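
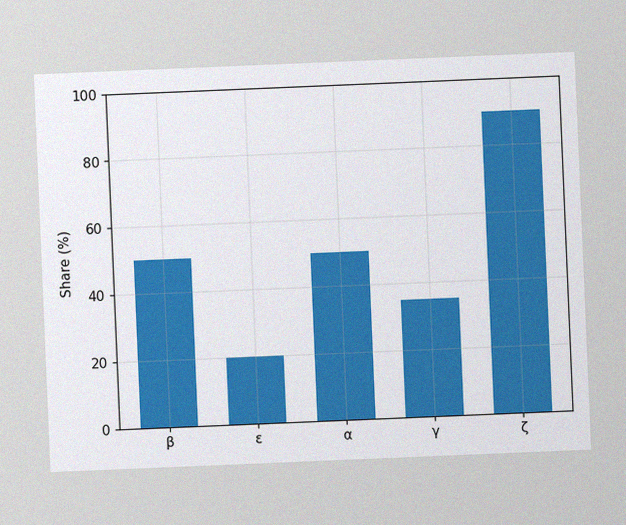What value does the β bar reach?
The chart is tilted about 2° counter-clockwise, with some photo noise. Reading along the chart's y-axis, the β bar reaches 50%.

50%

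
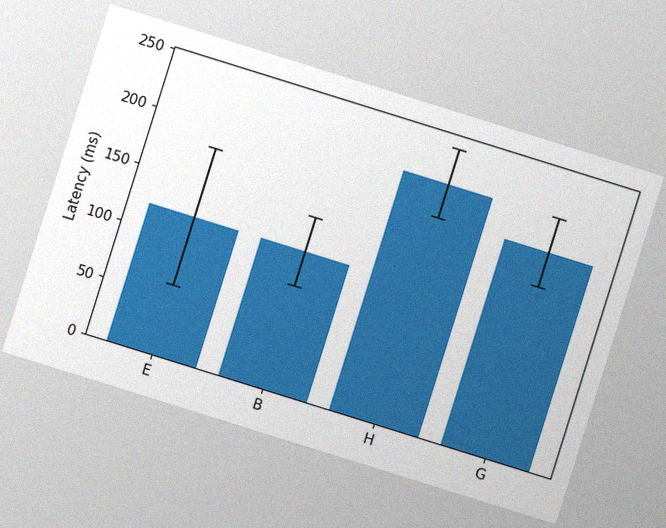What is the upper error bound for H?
The chart is tilted about 17° clockwise, with some photo noise. The H bar's upper whisker reaches 240ms.

240ms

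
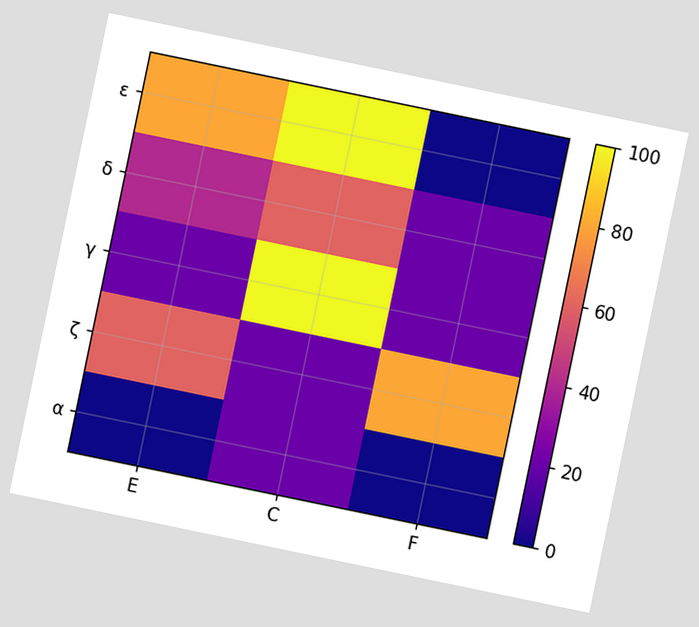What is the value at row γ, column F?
The chart is tilted about 12° clockwise. Matching cell (γ, F) against the colorbar gives 20.

20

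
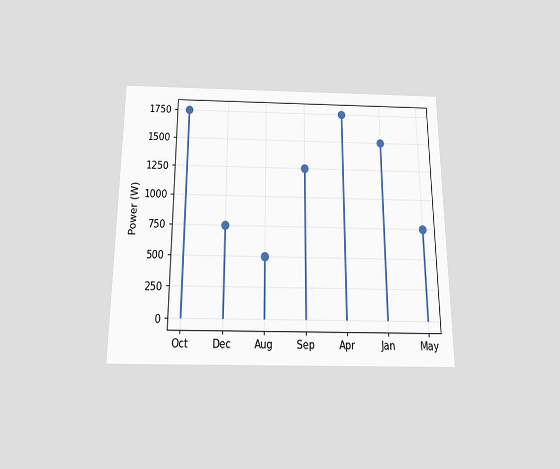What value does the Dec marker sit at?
750W

The chart is viewed slightly from below. The Dec marker sits at 750W.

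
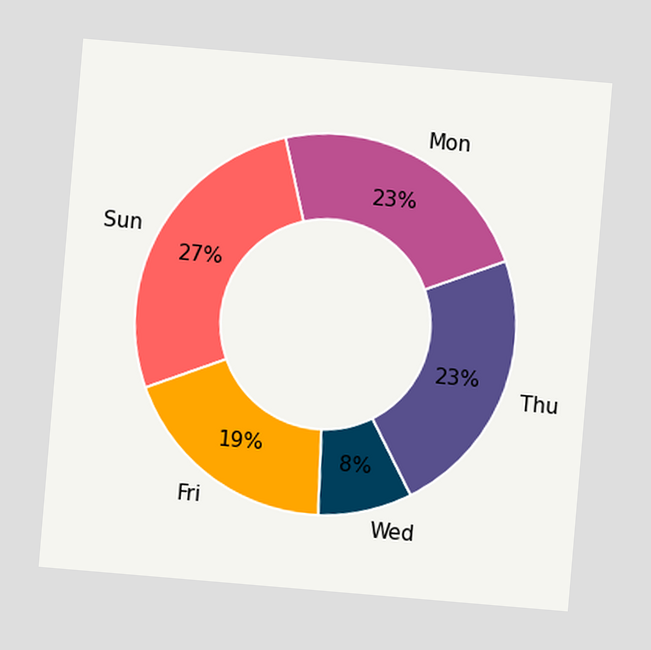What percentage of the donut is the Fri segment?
19%

The chart is tilted about 5° clockwise. The Fri segment takes up 19% of the ring.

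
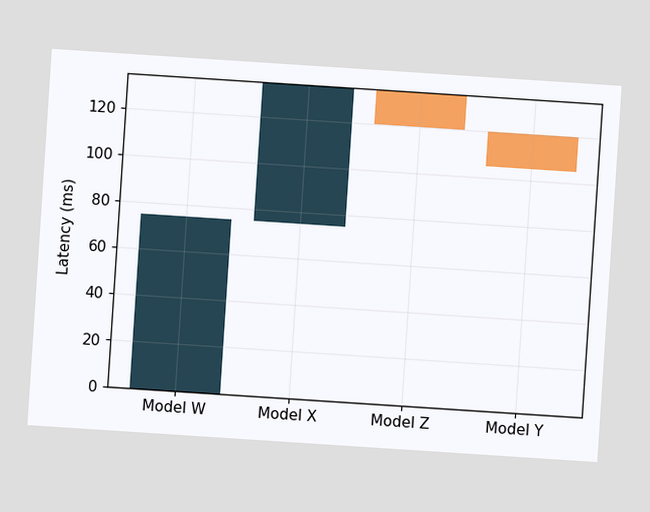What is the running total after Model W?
75ms

The chart is tilted about 4° clockwise. After Model W the running total reaches 75ms.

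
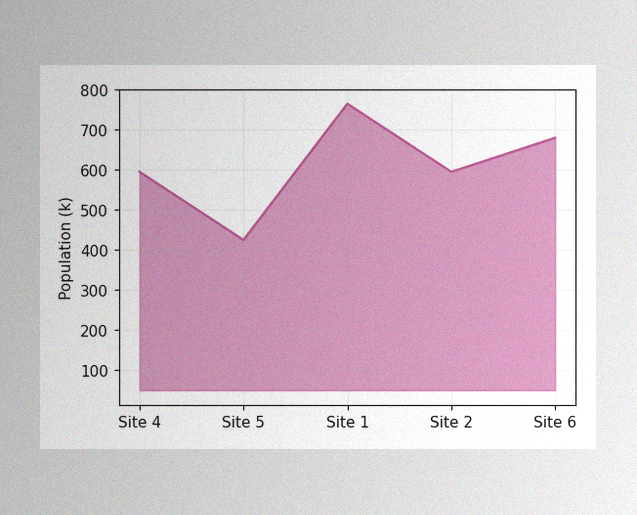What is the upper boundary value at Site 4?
The image has some photo noise and uneven lighting. At Site 4 the upper boundary is at 595k.

595k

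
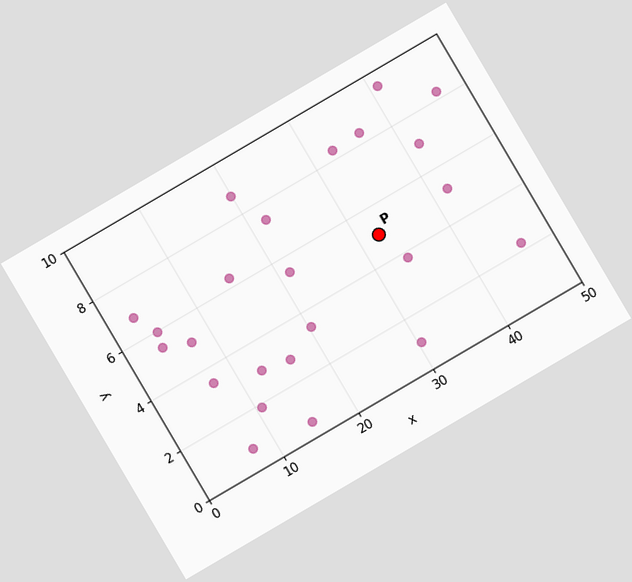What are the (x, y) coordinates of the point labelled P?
(32.5, 5)

The chart is tilted about 30° counter-clockwise. Following the gridlines from P to each axis, P sits at (32.5, 5).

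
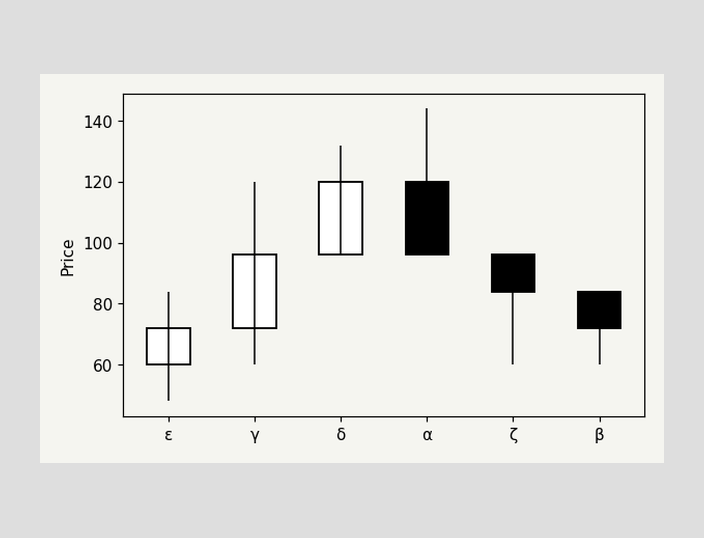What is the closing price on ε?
The ε candle closes at 72.

72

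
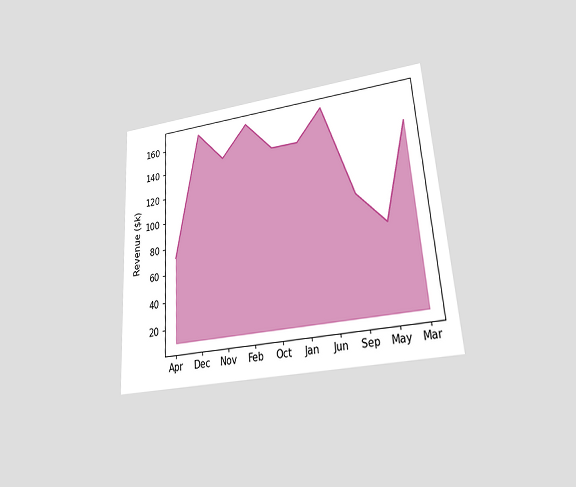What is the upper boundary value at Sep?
The chart is tilted about 4° counter-clockwise and viewed at a slight angle. At Sep the upper boundary is at $96k.

$96k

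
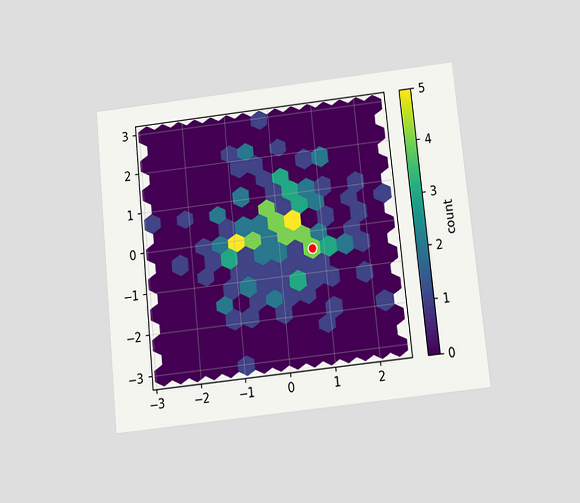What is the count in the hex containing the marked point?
4

The chart is tilted about 6° counter-clockwise and viewed slightly from below. The marked hex reads 4 on the colorbar.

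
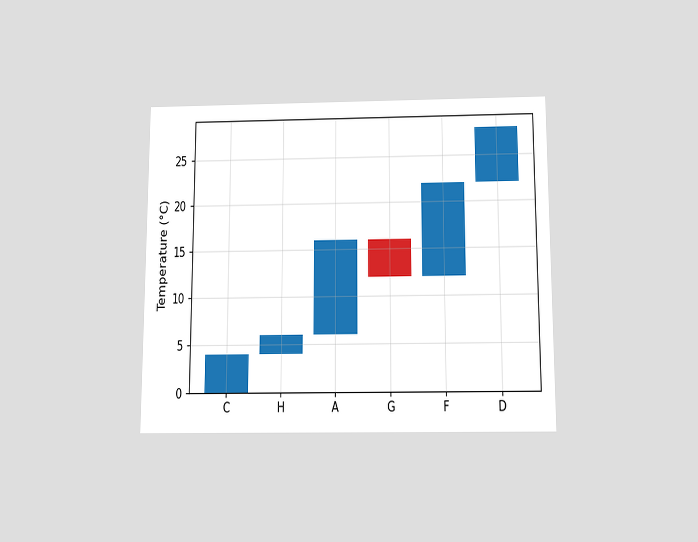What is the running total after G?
The chart is viewed slightly from below. After G the running total reaches 12°C.

12°C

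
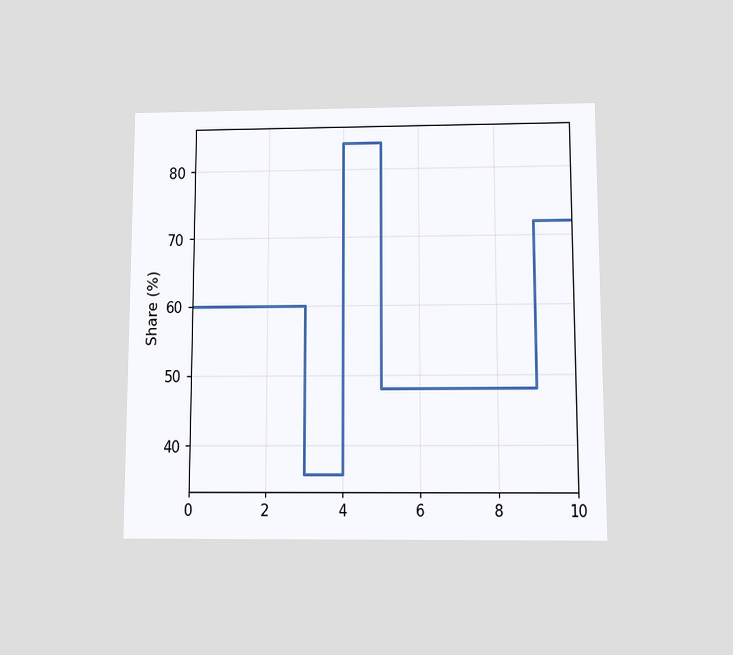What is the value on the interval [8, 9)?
48%

The chart is viewed slightly from below. On [8, 9) the step sits at 48%.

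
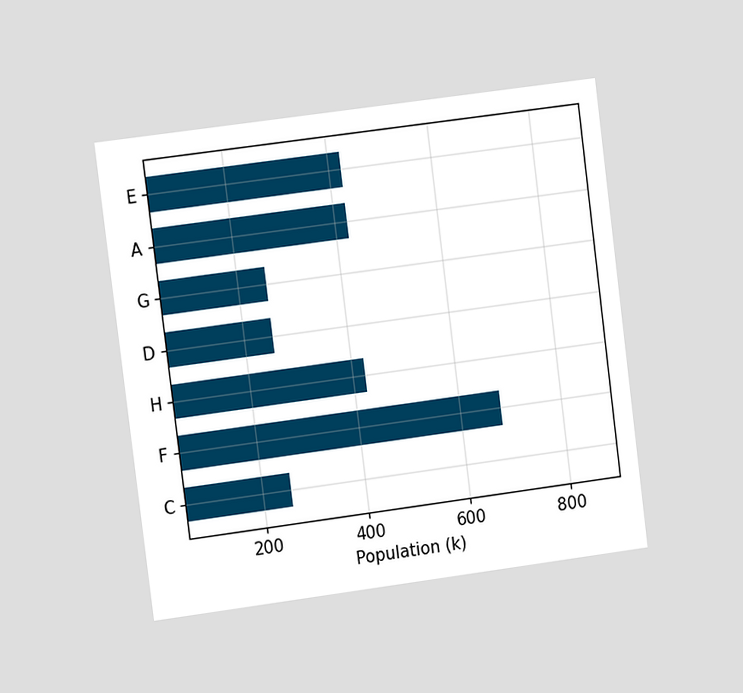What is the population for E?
The chart is tilted about 7° counter-clockwise and viewed slightly from the left. Reading along the chart's x-axis, the E bar reaches 425k.

425k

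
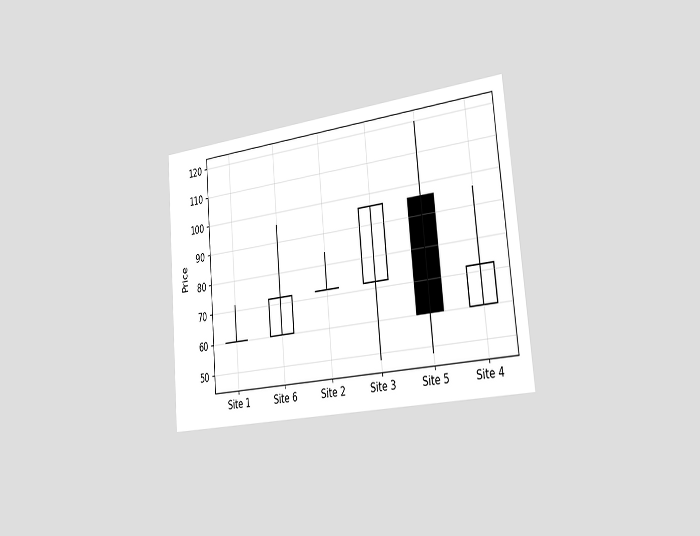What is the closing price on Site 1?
The chart is tilted about 5° counter-clockwise and viewed slightly from the right. The Site 1 candle closes at 60.

60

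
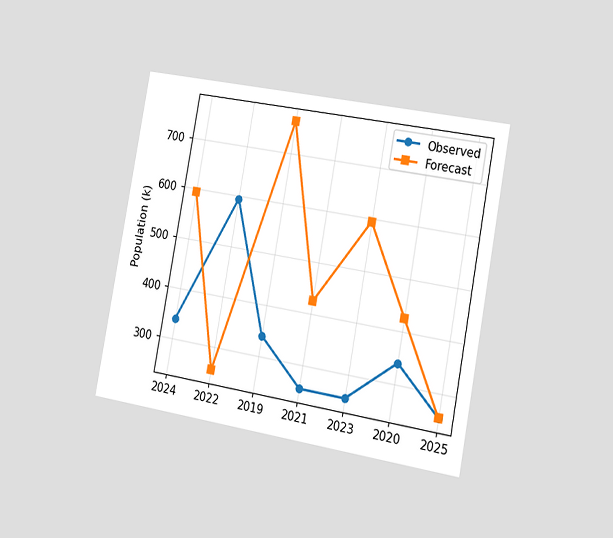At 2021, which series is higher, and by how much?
The chart is tilted about 10° clockwise and viewed slightly from the right. At 2021, Forecast sits above the other line by 170k.

Forecast, by 170k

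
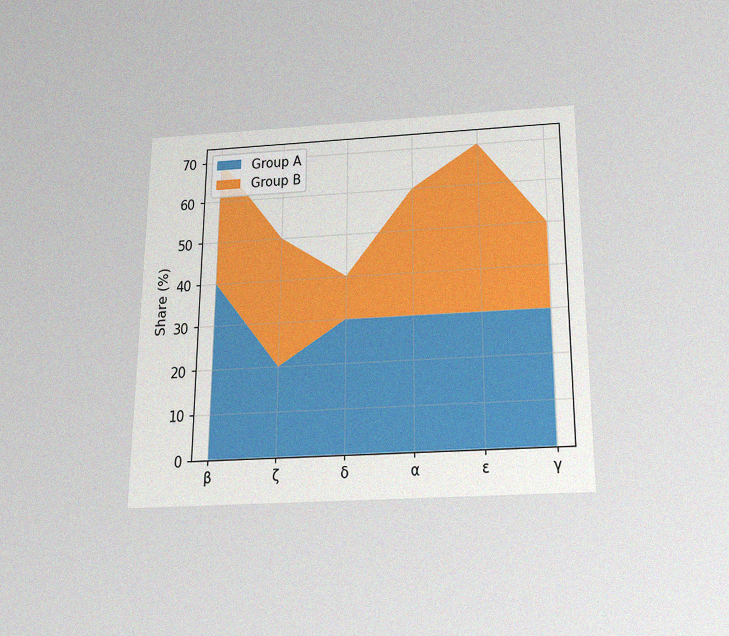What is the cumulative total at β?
The chart is viewed slightly from below, with some photo noise. The stacked total at β reaches 70%.

70%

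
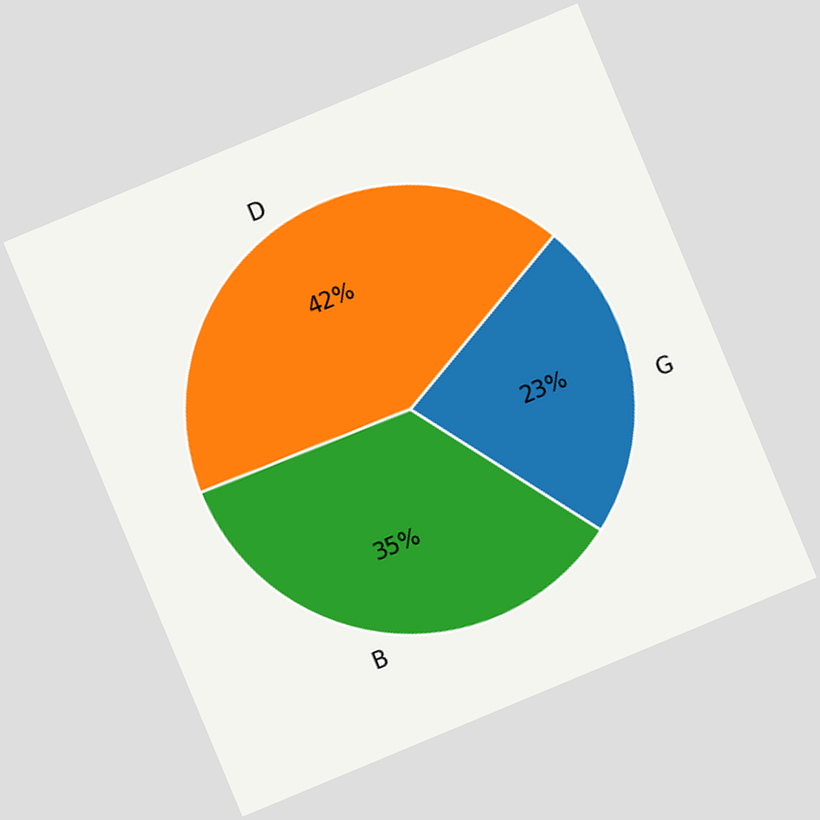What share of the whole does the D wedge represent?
The chart is tilted about 23° counter-clockwise. The D slice takes up 42% of the pie.

42%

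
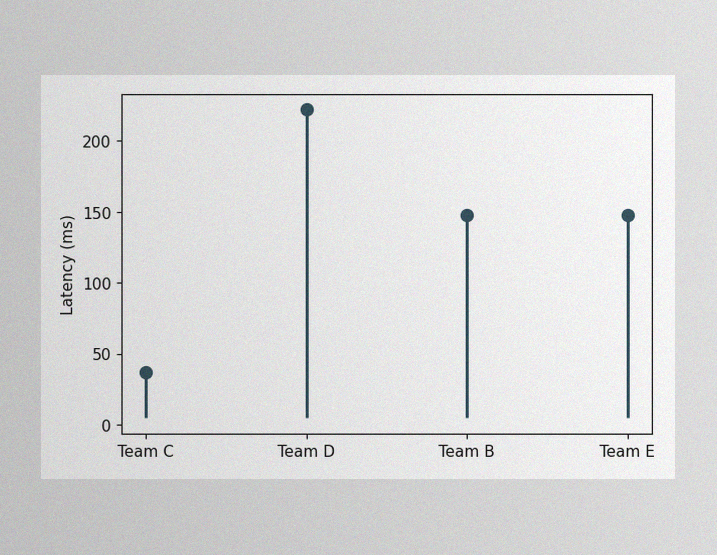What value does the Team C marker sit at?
The image has some photo noise and uneven lighting. The Team C marker sits at 37ms.

37ms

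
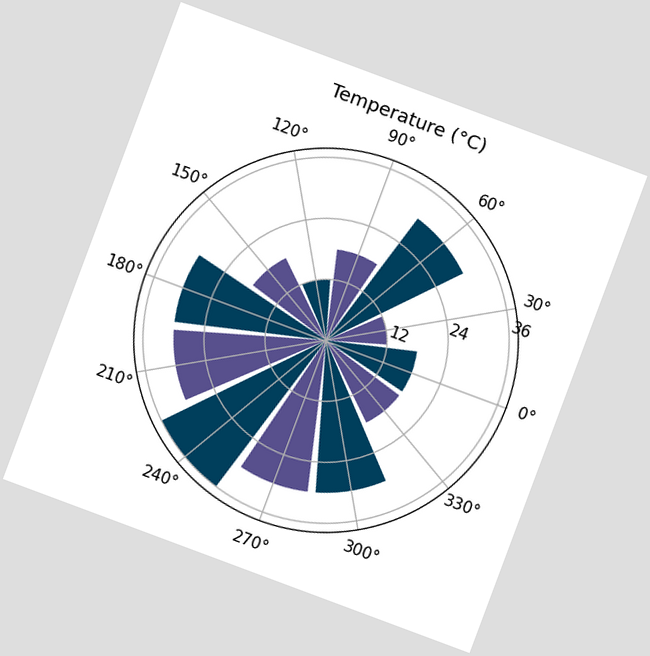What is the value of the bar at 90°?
The chart is tilted about 20° clockwise. The bar at 90° reaches 18°C on the radial axis.

18°C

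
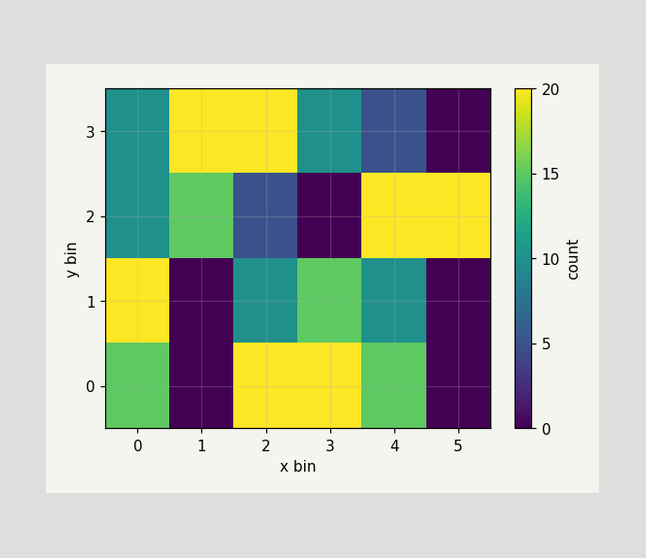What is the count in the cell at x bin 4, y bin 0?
15

Matching the cell (4, 0) against the colorbar gives 15.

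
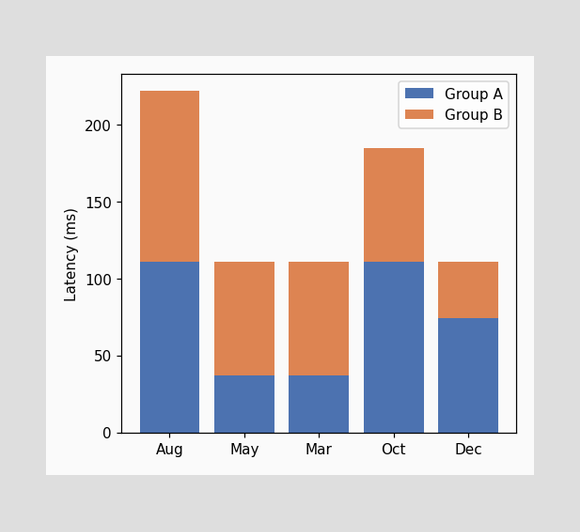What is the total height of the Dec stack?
The Dec stack's top reaches 111ms on the y-axis.

111ms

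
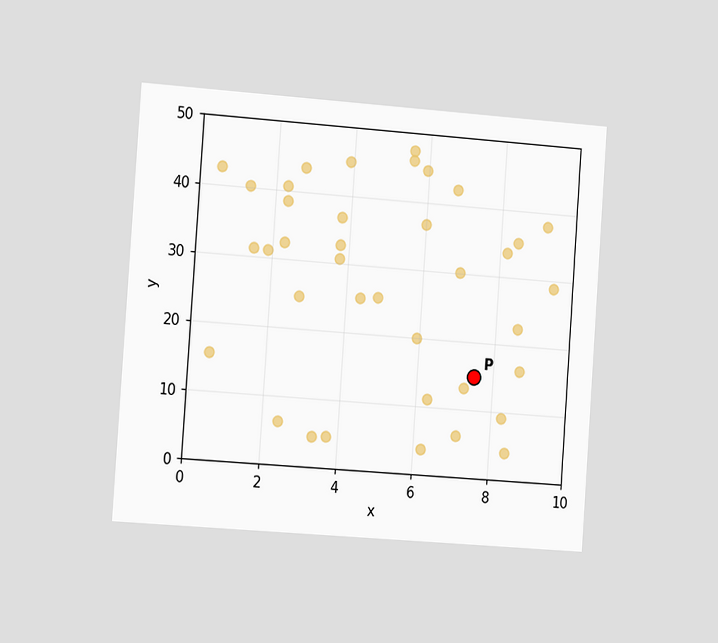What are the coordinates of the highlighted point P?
(7.5, 15)

The chart is tilted about 4° clockwise and viewed at a slight angle. Following the gridlines from P to each axis, P sits at (7.5, 15).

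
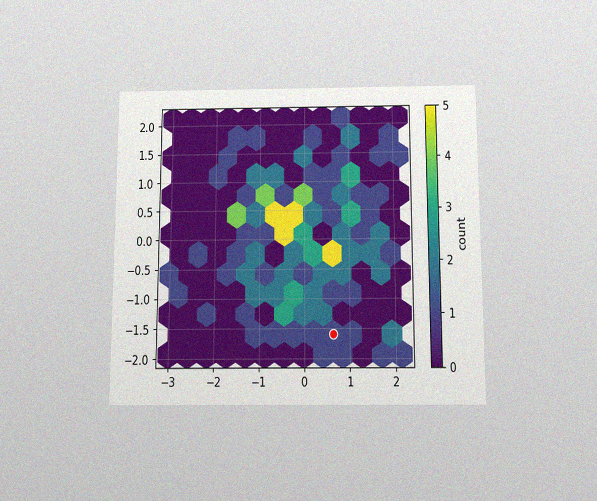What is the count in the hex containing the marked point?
The chart is viewed slightly from below, with some photo noise. The marked hex reads 1 on the colorbar.

1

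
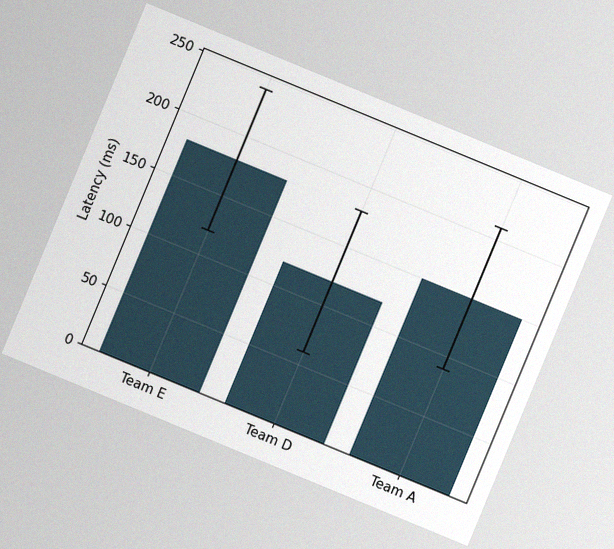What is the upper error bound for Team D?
180ms

The chart is tilted about 22° clockwise, with some photo noise. The Team D bar's upper whisker reaches 180ms.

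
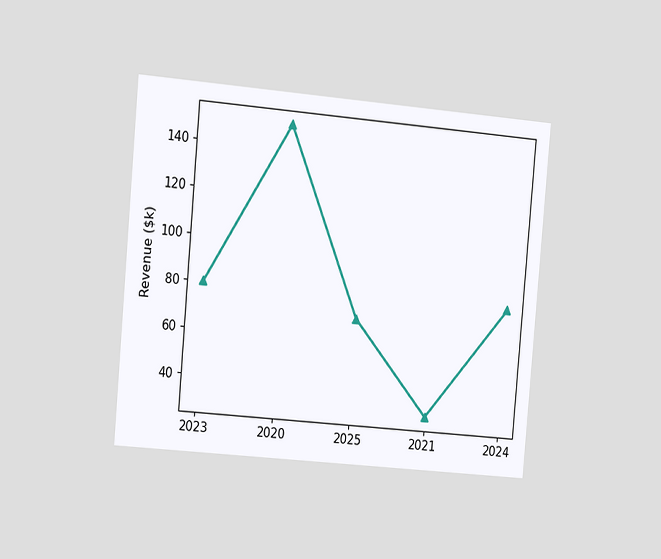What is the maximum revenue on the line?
The chart is tilted about 5° clockwise and viewed at a slight angle. The highest point is at 2020, and reading across to the y-axis gives $150k.

$150k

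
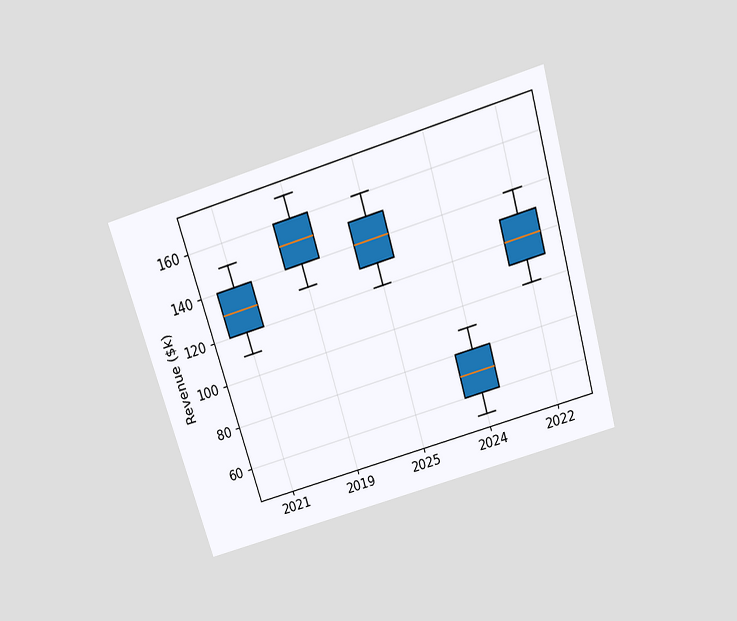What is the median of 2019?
The chart is tilted about 17° counter-clockwise and viewed slightly from above. The median line in the 2019 box sits at $150k.

$150k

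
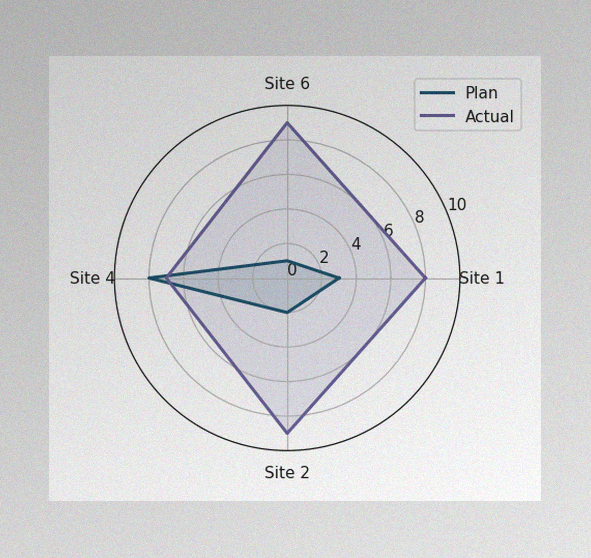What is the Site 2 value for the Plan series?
2

The image has some photo noise and uneven lighting. On the Site 2 axis, Plan reaches 2.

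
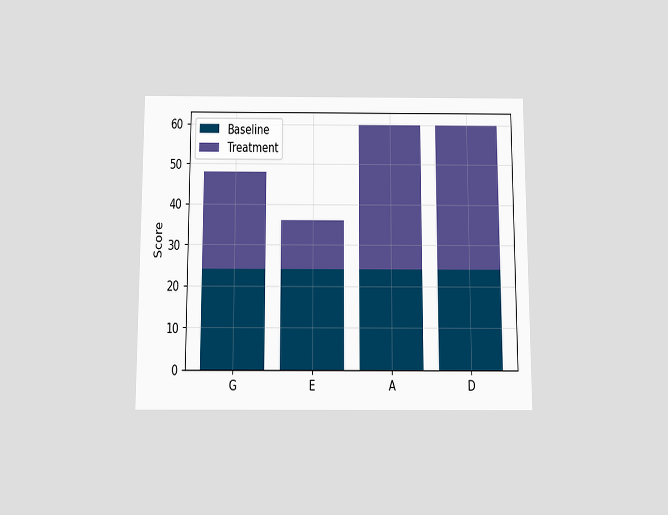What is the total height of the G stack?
48

The chart is viewed slightly from below. The G stack's top reaches 48 on the y-axis.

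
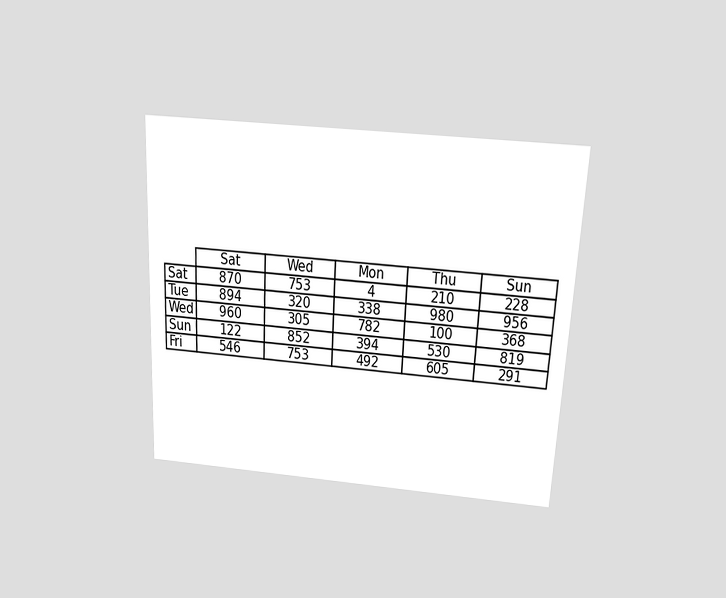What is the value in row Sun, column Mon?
The chart is tilted about 3° clockwise and viewed slightly from above. The (Sun, Mon) cell reads 394.

394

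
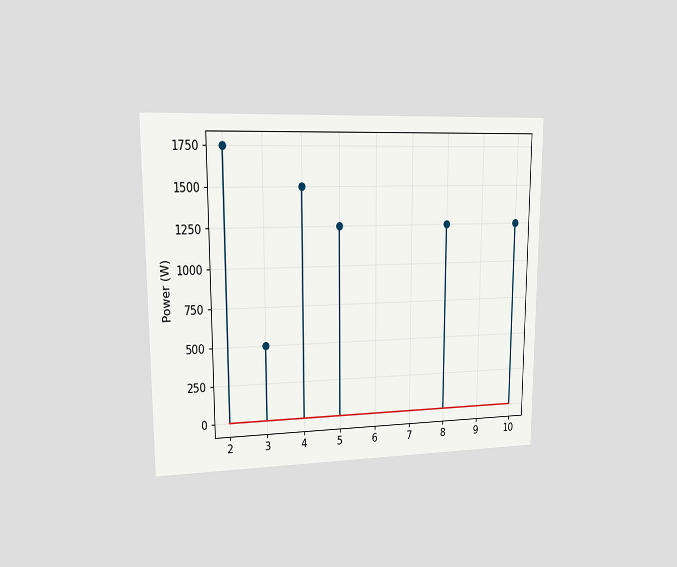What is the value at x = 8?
1250W

The chart is viewed at a slight angle. The stem at x=8 reaches 1250W.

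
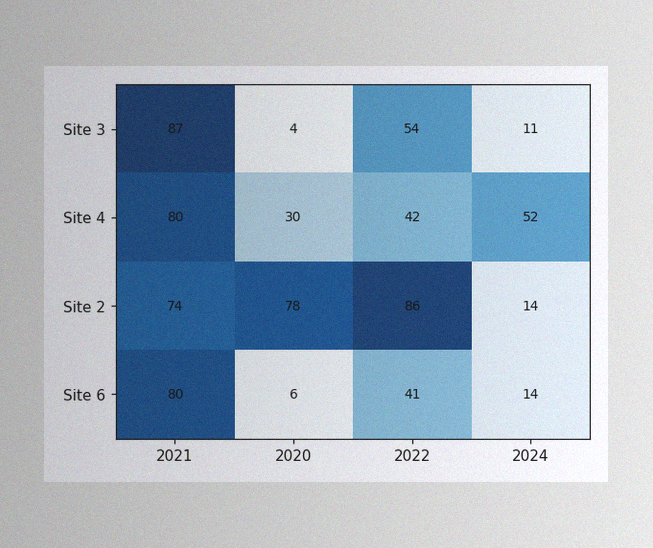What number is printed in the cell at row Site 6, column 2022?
The image has some photo noise and uneven lighting. The (Site 6, 2022) cell reads 41.

41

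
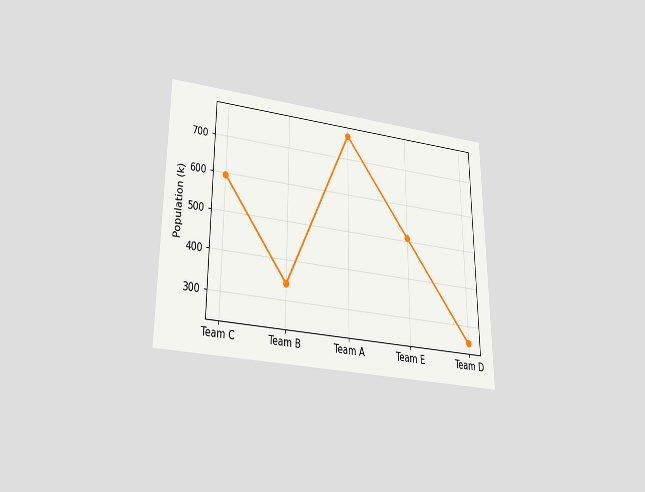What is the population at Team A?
The chart is viewed slightly from below. At Team A, the line is at 765k.

765k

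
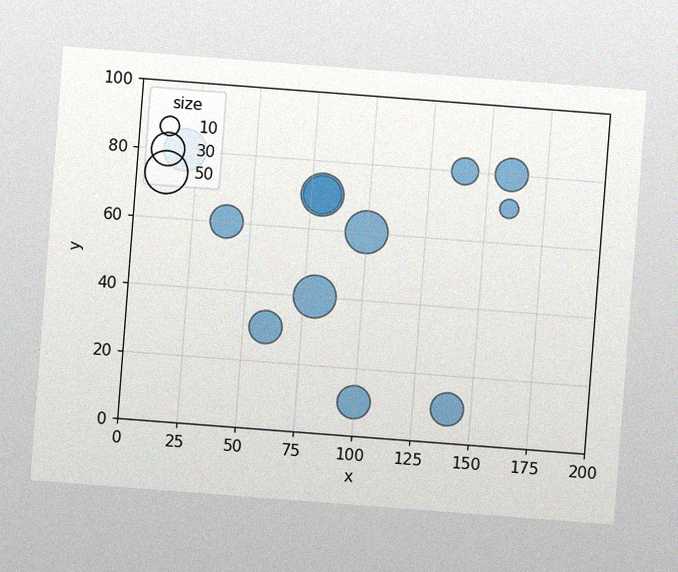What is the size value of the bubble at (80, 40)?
The chart is tilted about 4° clockwise, with some photo noise. Matching the bubble at (80, 40) against the size legend gives 50.

50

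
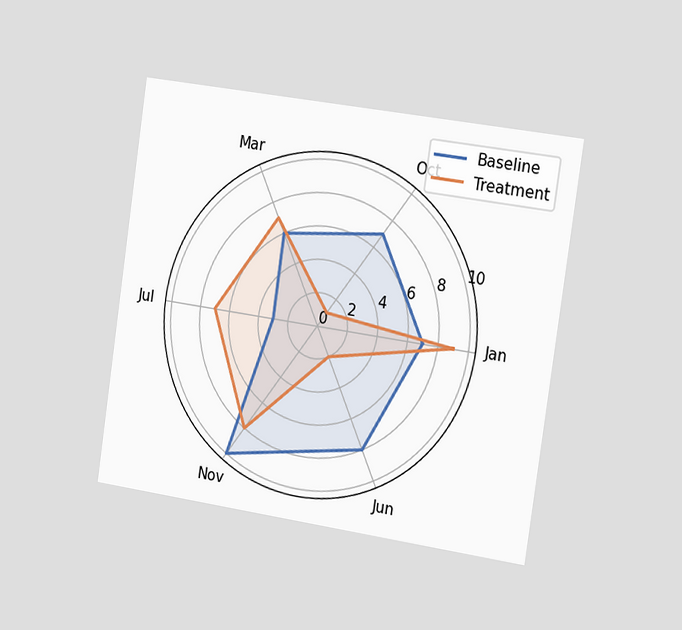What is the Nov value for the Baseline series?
10

The chart is tilted about 8° clockwise and viewed slightly from the right. On the Nov axis, Baseline reaches 10.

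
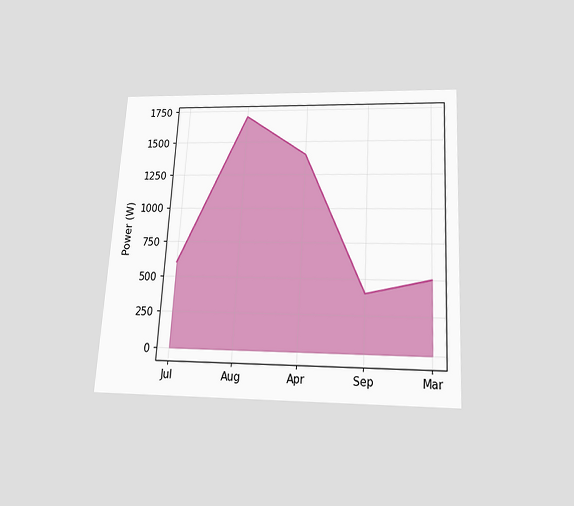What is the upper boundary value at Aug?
1700W

The chart is tilted about 3° clockwise and viewed slightly from below. At Aug the upper boundary is at 1700W.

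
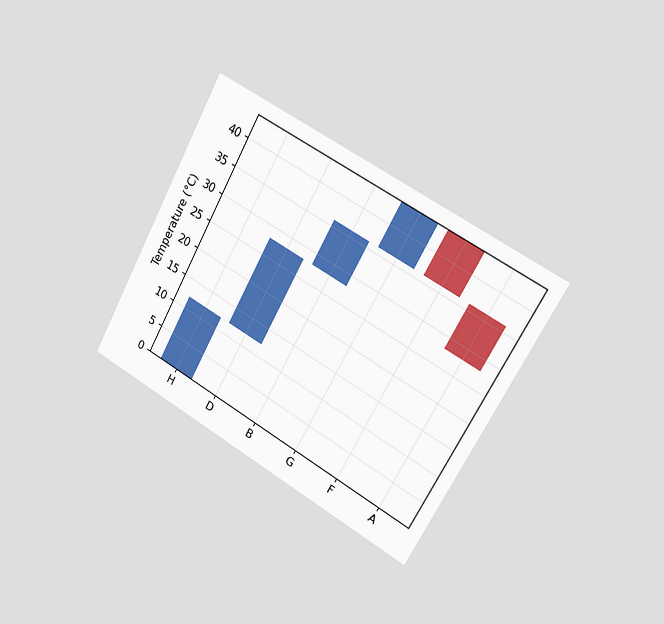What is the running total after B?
36°C

The chart is tilted about 29° clockwise and viewed slightly from the right. After B the running total reaches 36°C.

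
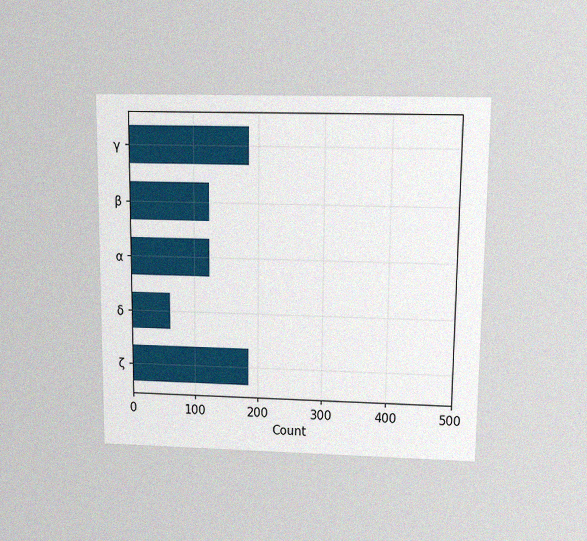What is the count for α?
The chart is viewed slightly from above, with some photo noise. Reading along the chart's x-axis, the α bar reaches 124.

124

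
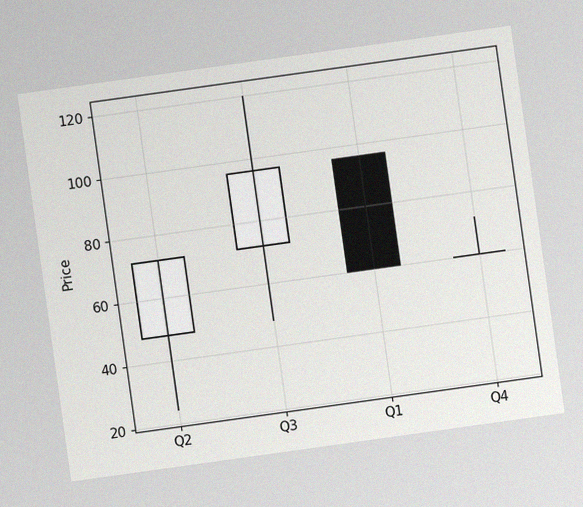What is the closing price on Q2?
The chart is tilted about 8° counter-clockwise, with some photo noise. The Q2 candle closes at 72.

72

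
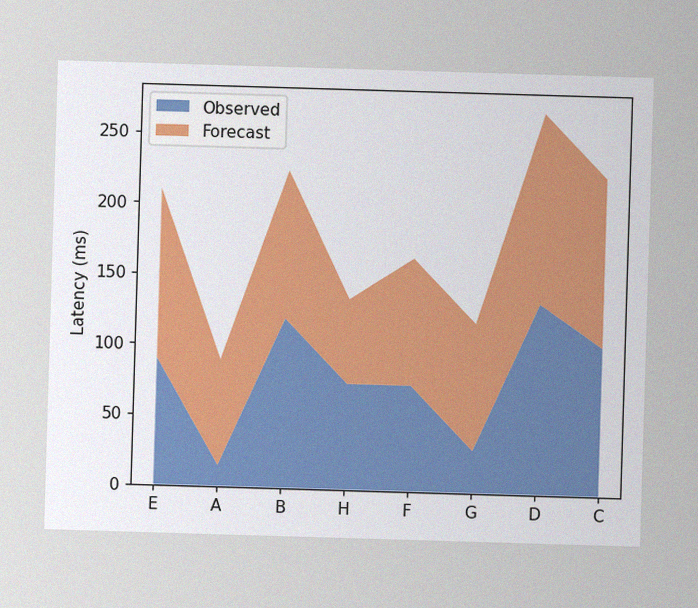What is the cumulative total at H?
135ms

The image has some photo noise and uneven lighting. The stacked total at H reaches 135ms.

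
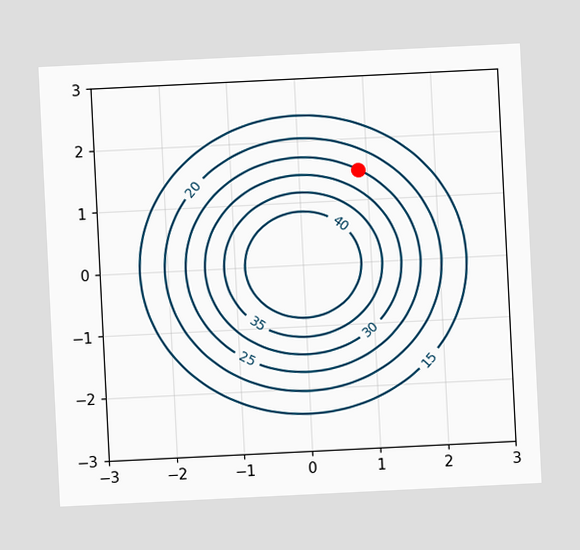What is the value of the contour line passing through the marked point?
25

The chart is tilted about 3° counter-clockwise. The marked point sits on the contour labelled 25.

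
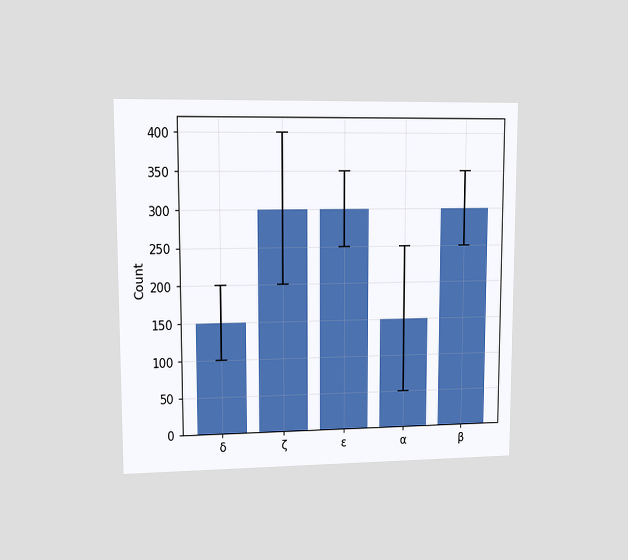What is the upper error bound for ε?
350

The chart is viewed at a slight angle. The ε bar's upper whisker reaches 350.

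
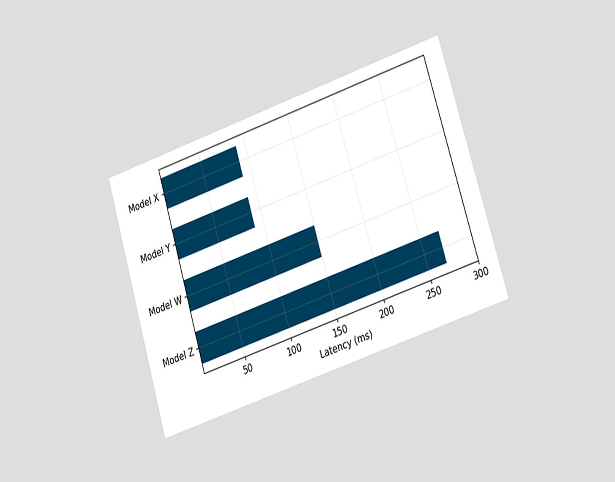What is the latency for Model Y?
90ms

The chart is tilted about 17° counter-clockwise and viewed slightly from the right. Reading along the chart's x-axis, the Model Y bar reaches 90ms.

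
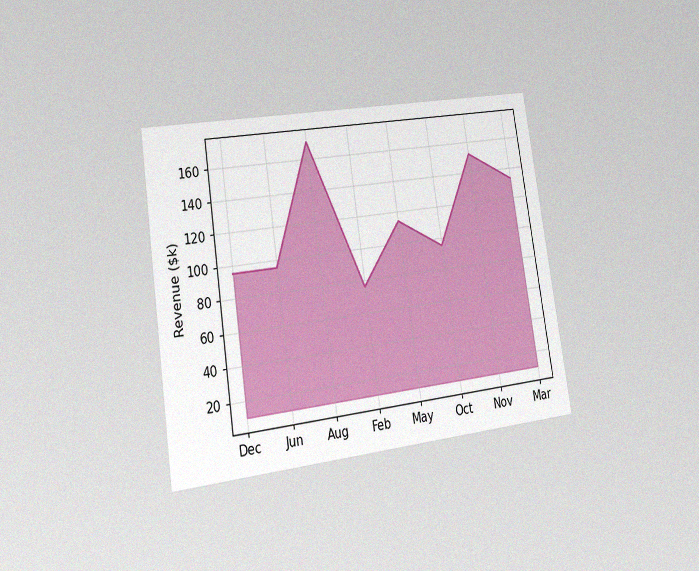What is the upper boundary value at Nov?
$152k

The chart is tilted about 8° counter-clockwise and viewed at a slight angle, with some photo noise. At Nov the upper boundary is at $152k.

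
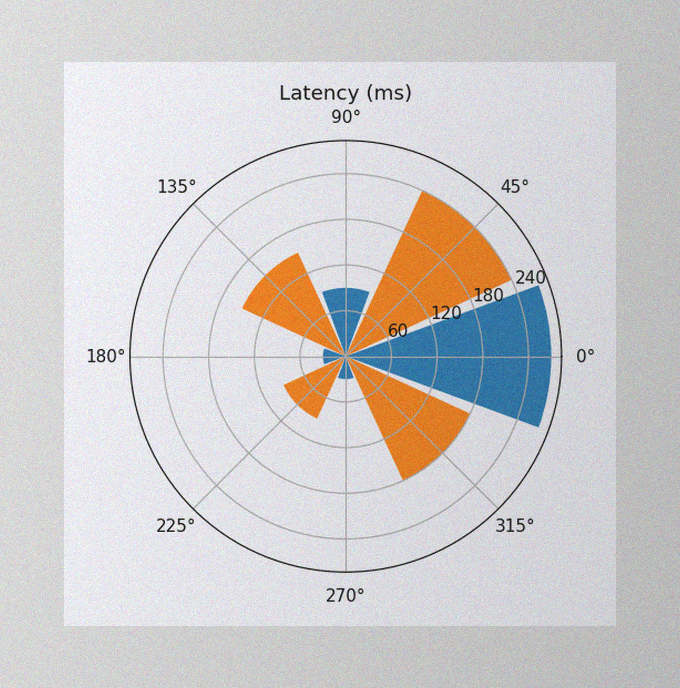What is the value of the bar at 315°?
180ms

The image has some photo noise and uneven lighting. The bar at 315° reaches 180ms on the radial axis.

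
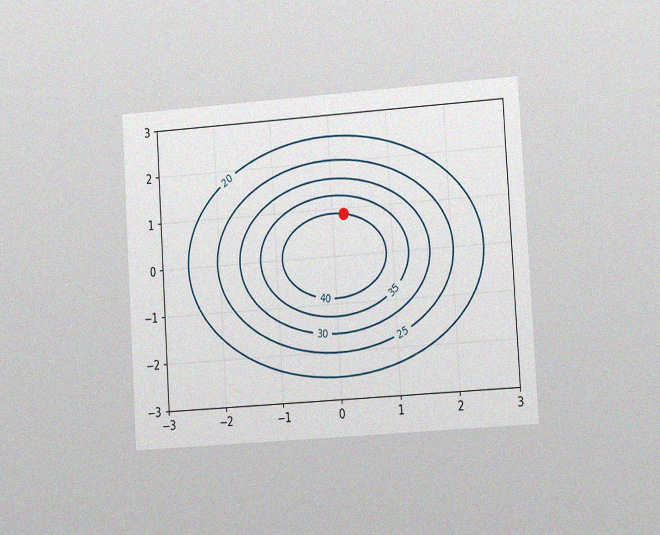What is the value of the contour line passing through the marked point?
40

The chart is tilted about 4° counter-clockwise and viewed at a slight angle, with some photo noise. The marked point sits on the contour labelled 40.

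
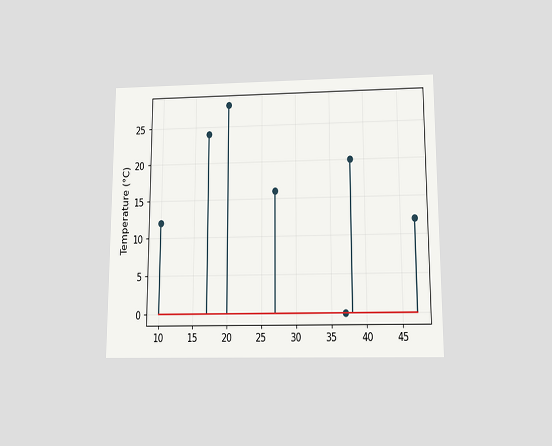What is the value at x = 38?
20°C

The chart is viewed slightly from below. The stem at x=38 reaches 20°C.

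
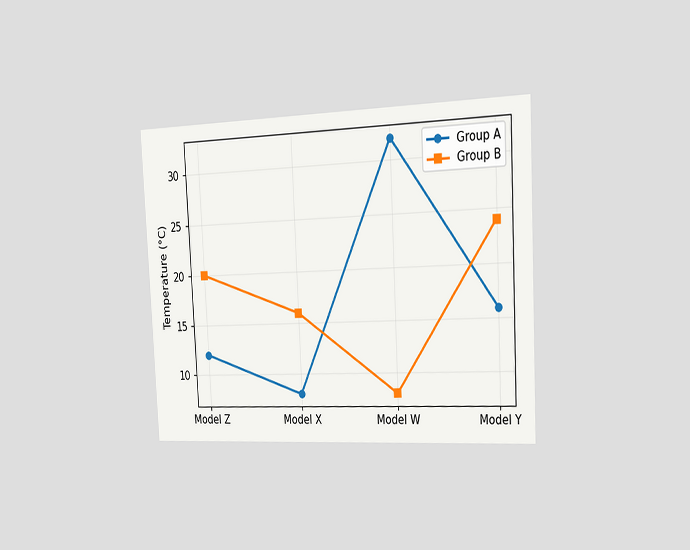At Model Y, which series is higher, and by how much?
Group B, by 8°C

The chart is tilted about 3° counter-clockwise and viewed slightly from the right. At Model Y, Group B sits above the other line by 8°C.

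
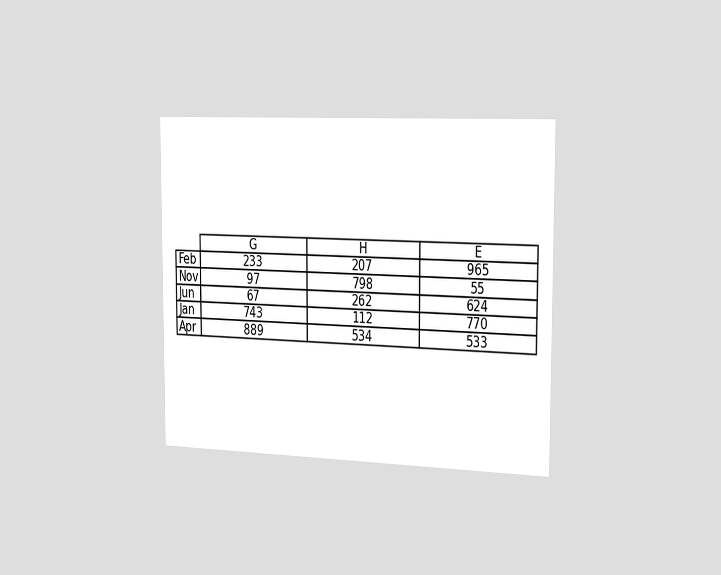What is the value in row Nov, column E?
55

The chart is viewed slightly from the right. The (Nov, E) cell reads 55.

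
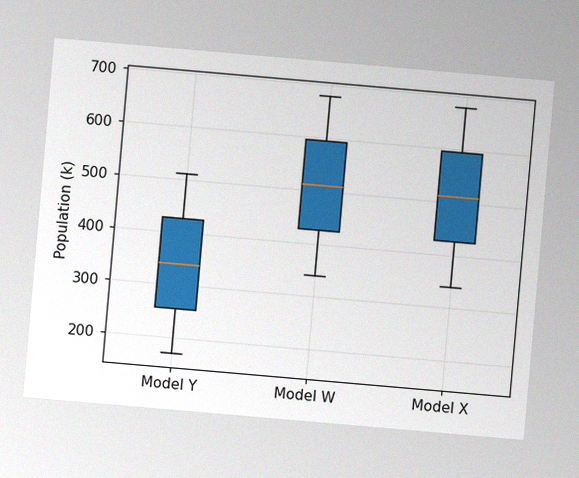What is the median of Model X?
510k

The chart is tilted about 5° clockwise, with some photo noise. The median line in the Model X box sits at 510k.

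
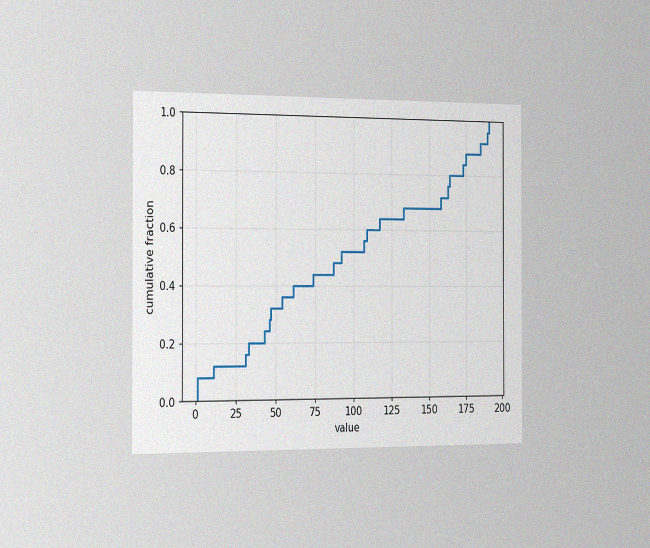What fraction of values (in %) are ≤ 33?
20%

The chart is viewed slightly from the left, with some photo noise. At x=33 the ECDF step is at 20%.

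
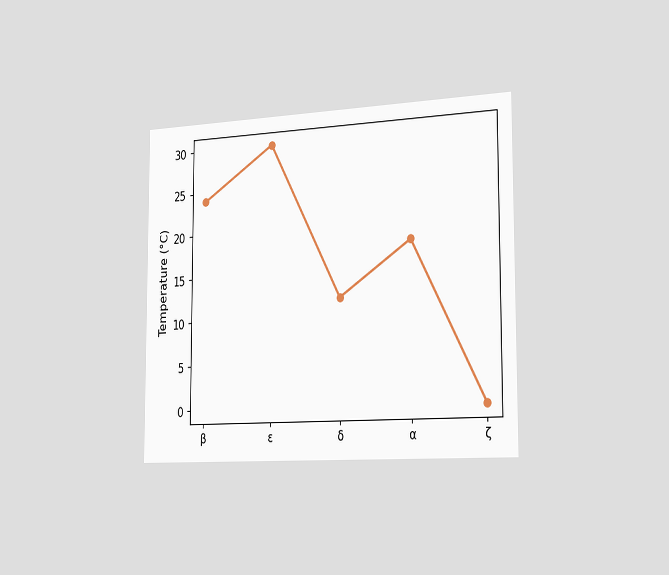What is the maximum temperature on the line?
30°C

The chart is viewed slightly from the right. The highest point is at ε, and reading across to the y-axis gives 30°C.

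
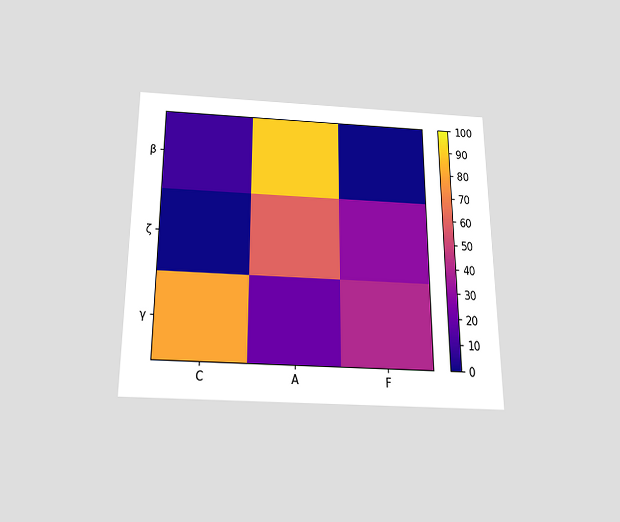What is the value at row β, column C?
10

The chart is viewed slightly from below. Matching cell (β, C) against the colorbar gives 10.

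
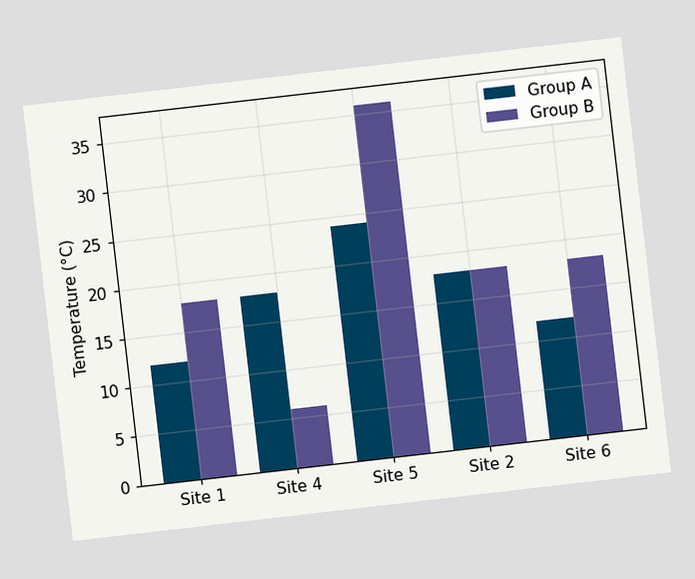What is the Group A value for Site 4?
The chart is tilted about 7° counter-clockwise. The Group A bar at Site 4 reaches 18°C on the y-axis.

18°C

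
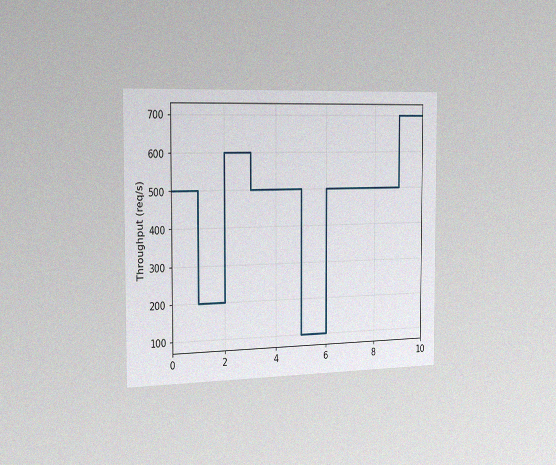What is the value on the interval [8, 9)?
The chart is viewed slightly from the left, with some photo noise. On [8, 9) the step sits at 500req/s.

500req/s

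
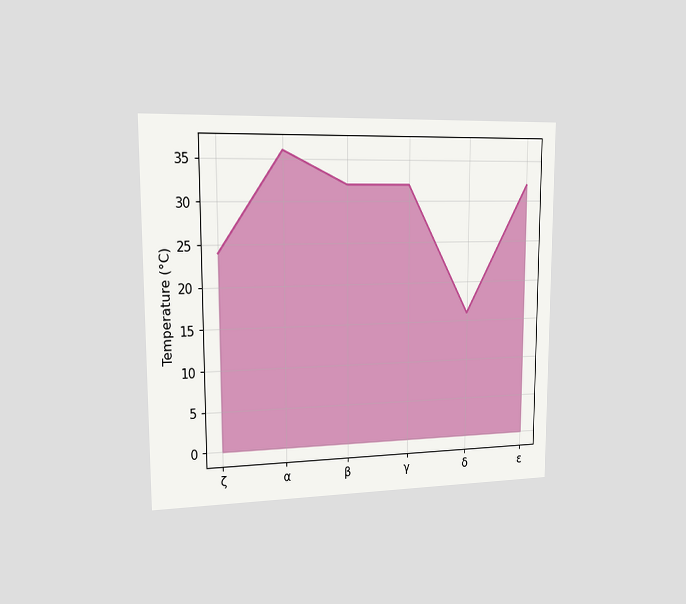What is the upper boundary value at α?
The chart is viewed slightly from the left. At α the upper boundary is at 36°C.

36°C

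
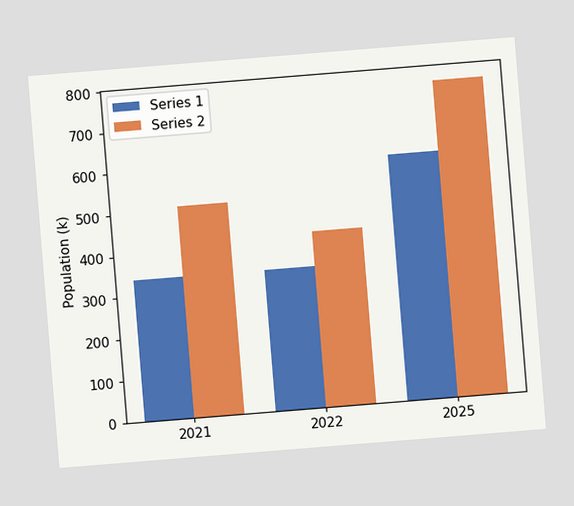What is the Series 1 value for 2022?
The chart is tilted about 5° counter-clockwise. The Series 1 bar at 2022 reaches 340k on the y-axis.

340k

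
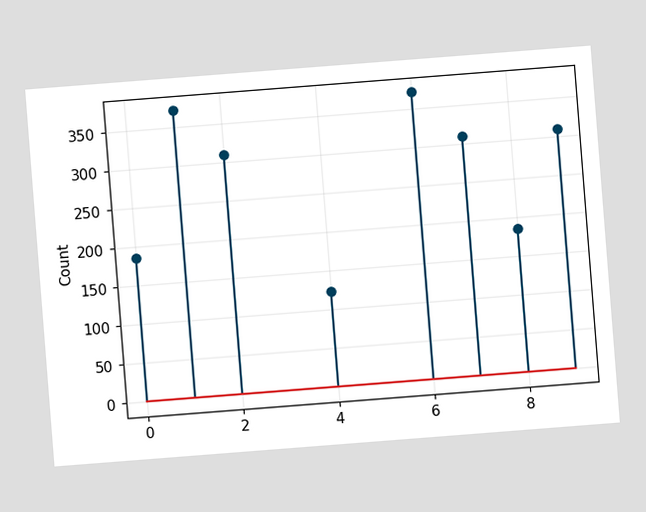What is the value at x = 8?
186

The chart is tilted about 4° counter-clockwise. The stem at x=8 reaches 186.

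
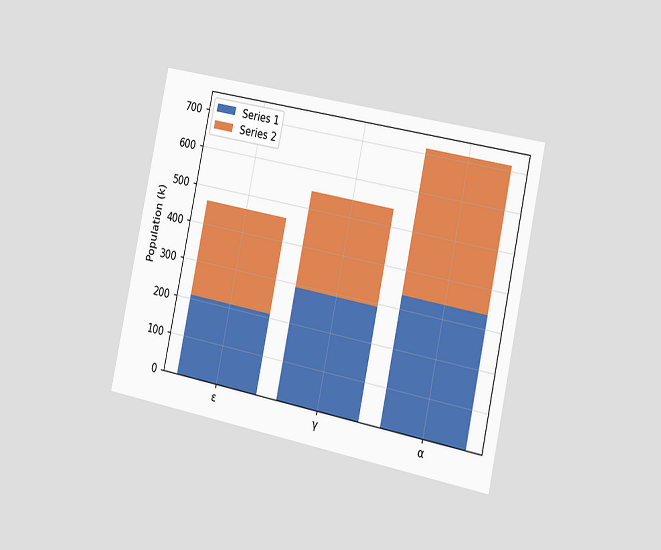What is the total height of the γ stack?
546k

The chart is tilted about 12° clockwise and viewed slightly from the right. The γ stack's top reaches 546k on the y-axis.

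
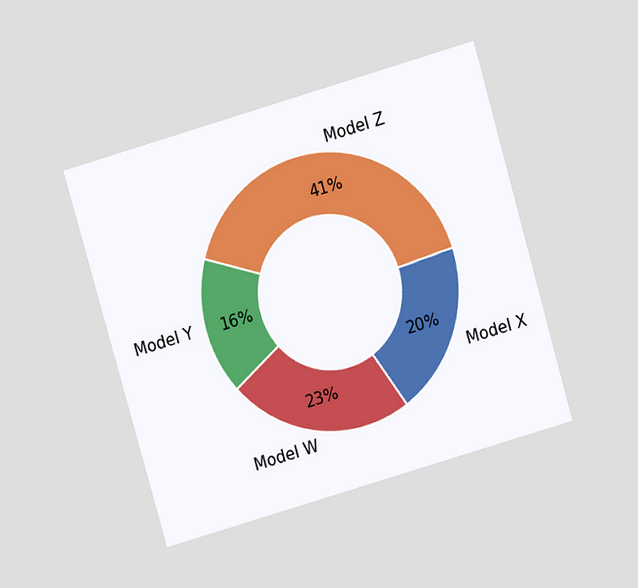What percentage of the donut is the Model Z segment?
The chart is tilted about 16° counter-clockwise and viewed slightly from above. The Model Z segment takes up 41% of the ring.

41%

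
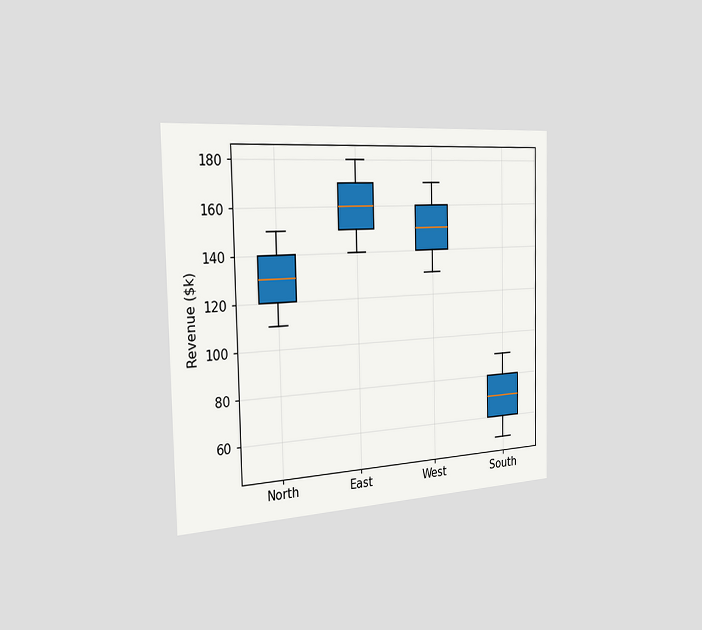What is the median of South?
The chart is viewed slightly from the left. The median line in the South box sits at $70k.

$70k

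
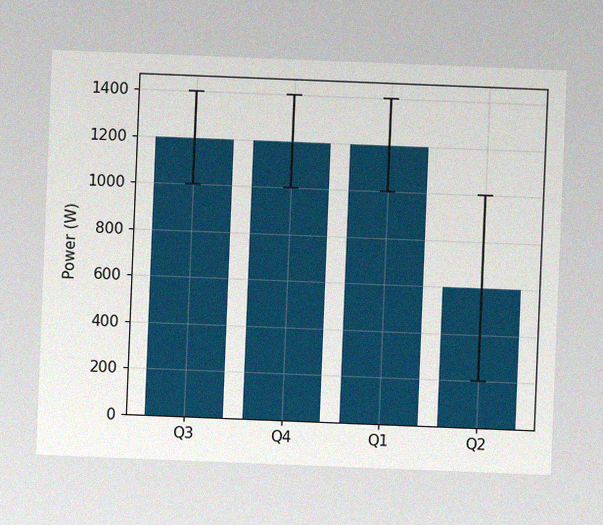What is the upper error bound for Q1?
1400W

The chart is tilted about 2° clockwise, with some photo noise. The Q1 bar's upper whisker reaches 1400W.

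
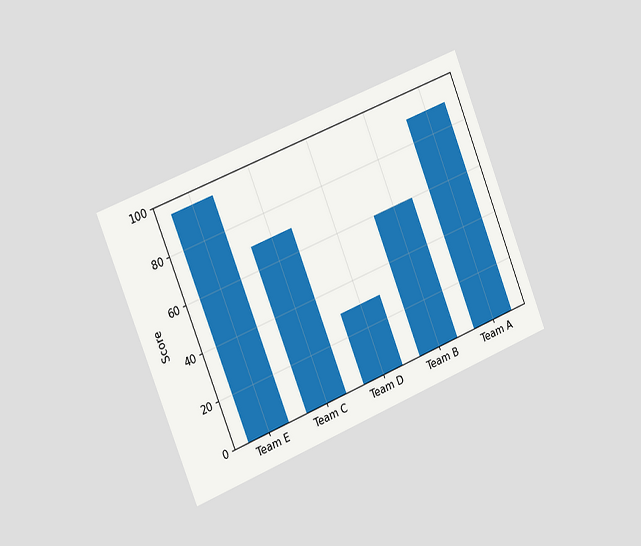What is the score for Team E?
95

The chart is tilted about 22° counter-clockwise and viewed slightly from the left. Reading along the chart's y-axis, the Team E bar reaches 95.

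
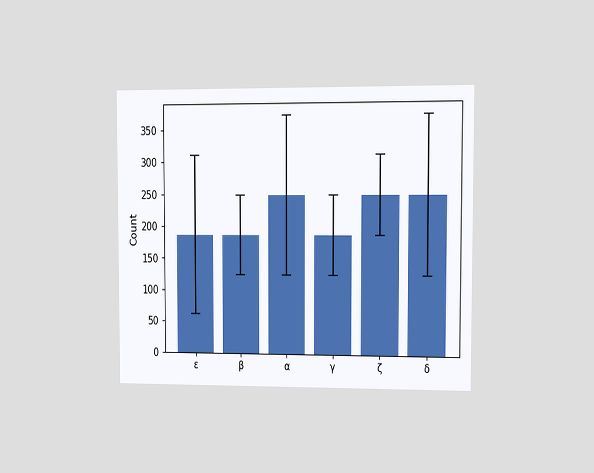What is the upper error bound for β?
248

The chart is viewed at a slight angle. The β bar's upper whisker reaches 248.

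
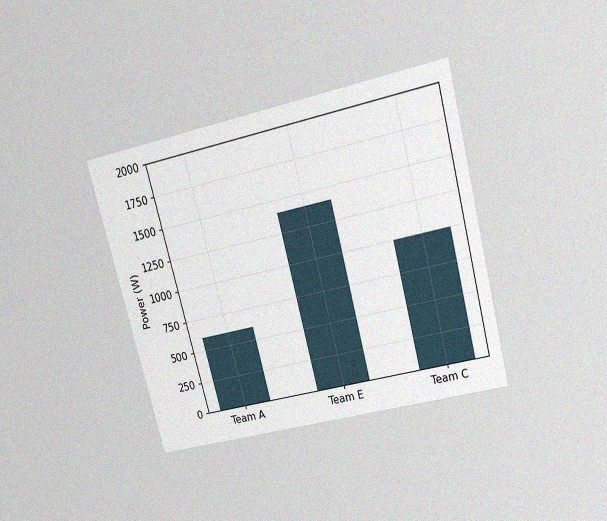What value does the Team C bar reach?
1000W

The chart is tilted about 15° counter-clockwise and viewed slightly from above, with some photo noise. Reading along the chart's y-axis, the Team C bar reaches 1000W.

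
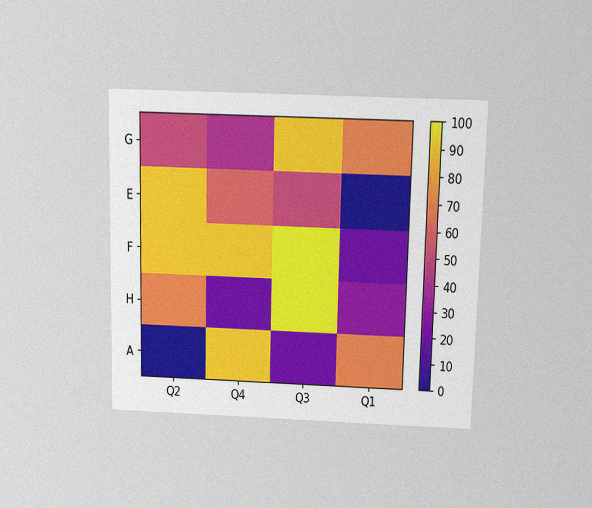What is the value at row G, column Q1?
The chart is viewed slightly from above, with some photo noise. Matching cell (G, Q1) against the colorbar gives 70.

70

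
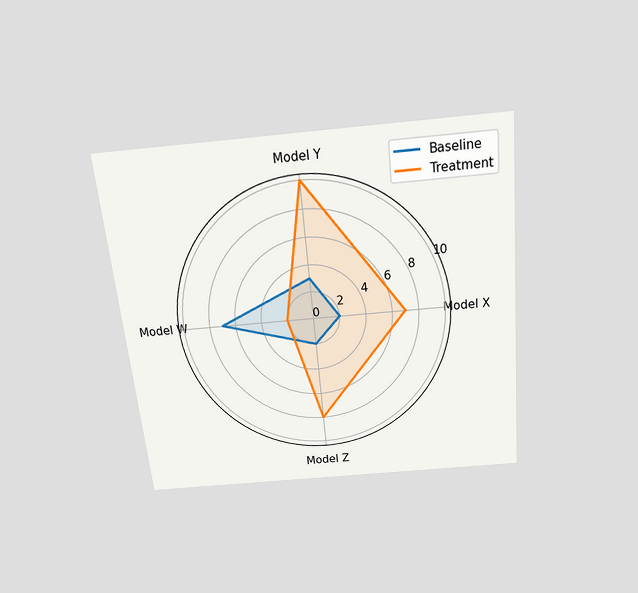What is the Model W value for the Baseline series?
The chart is tilted about 6° counter-clockwise and viewed slightly from above. On the Model W axis, Baseline reaches 7.

7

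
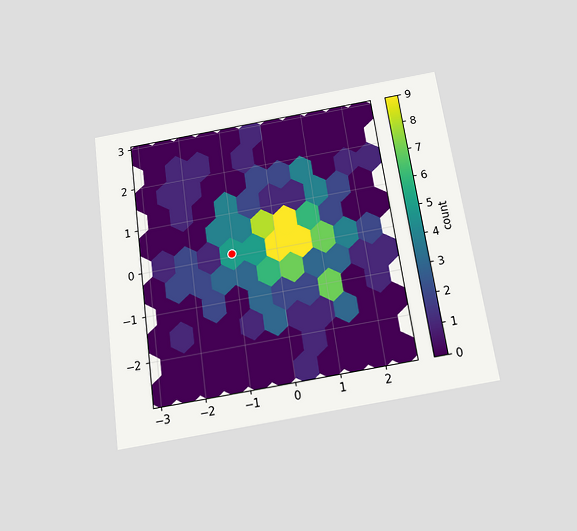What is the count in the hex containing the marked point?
The chart is tilted about 8° counter-clockwise and viewed slightly from below. The marked hex reads 5 on the colorbar.

5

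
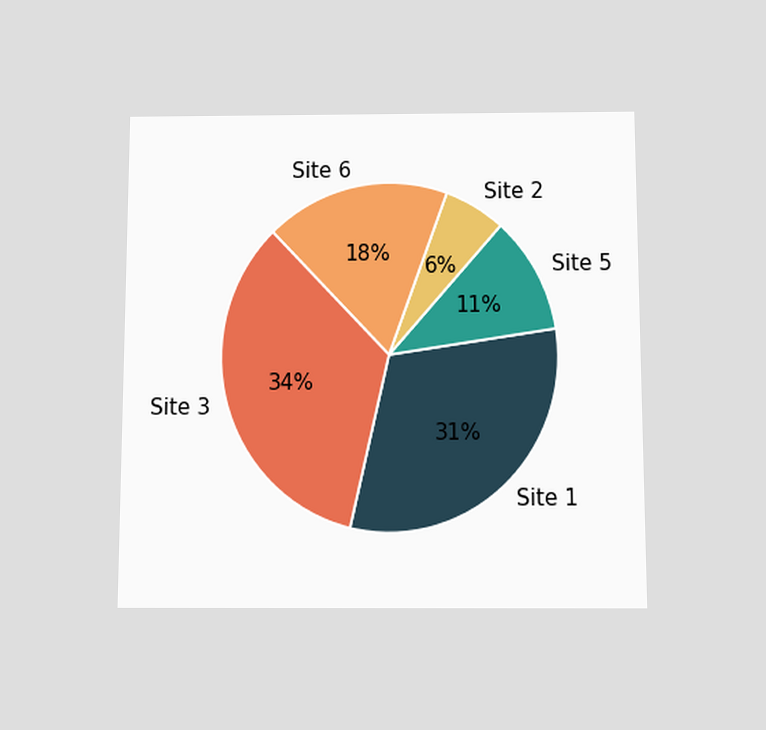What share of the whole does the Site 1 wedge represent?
The chart is viewed slightly from below. The Site 1 slice takes up 31% of the pie.

31%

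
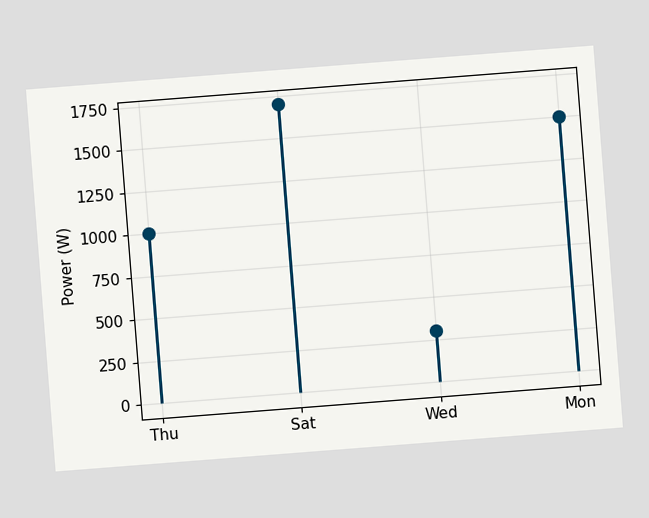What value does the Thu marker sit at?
The chart is tilted about 4° counter-clockwise. The Thu marker sits at 1000W.

1000W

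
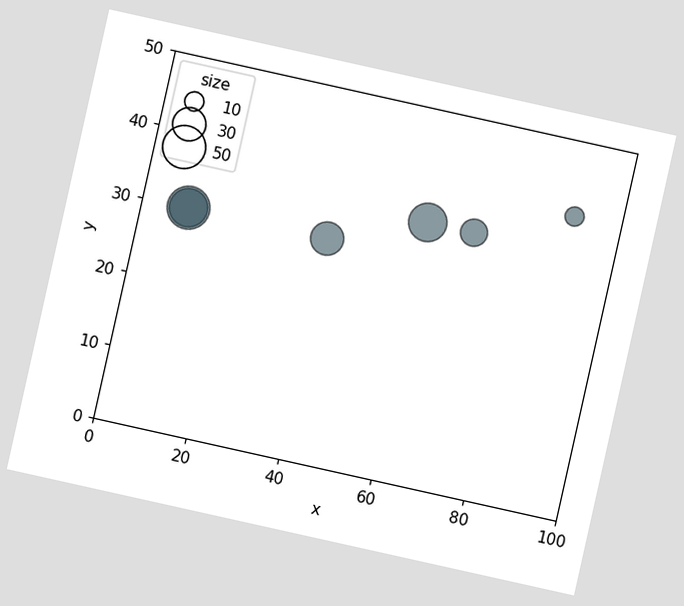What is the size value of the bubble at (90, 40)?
10

The chart is tilted about 13° clockwise. Matching the bubble at (90, 40) against the size legend gives 10.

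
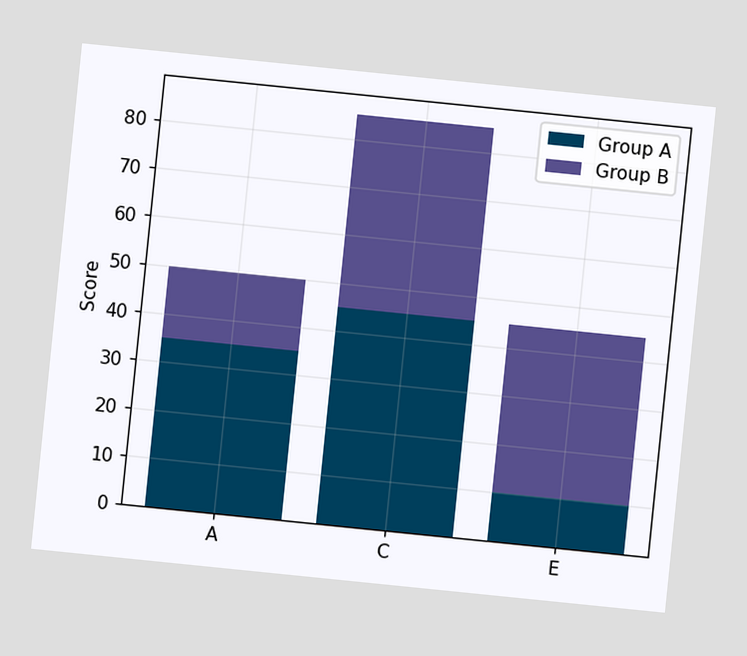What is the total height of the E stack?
The chart is tilted about 6° clockwise. The E stack's top reaches 45 on the y-axis.

45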